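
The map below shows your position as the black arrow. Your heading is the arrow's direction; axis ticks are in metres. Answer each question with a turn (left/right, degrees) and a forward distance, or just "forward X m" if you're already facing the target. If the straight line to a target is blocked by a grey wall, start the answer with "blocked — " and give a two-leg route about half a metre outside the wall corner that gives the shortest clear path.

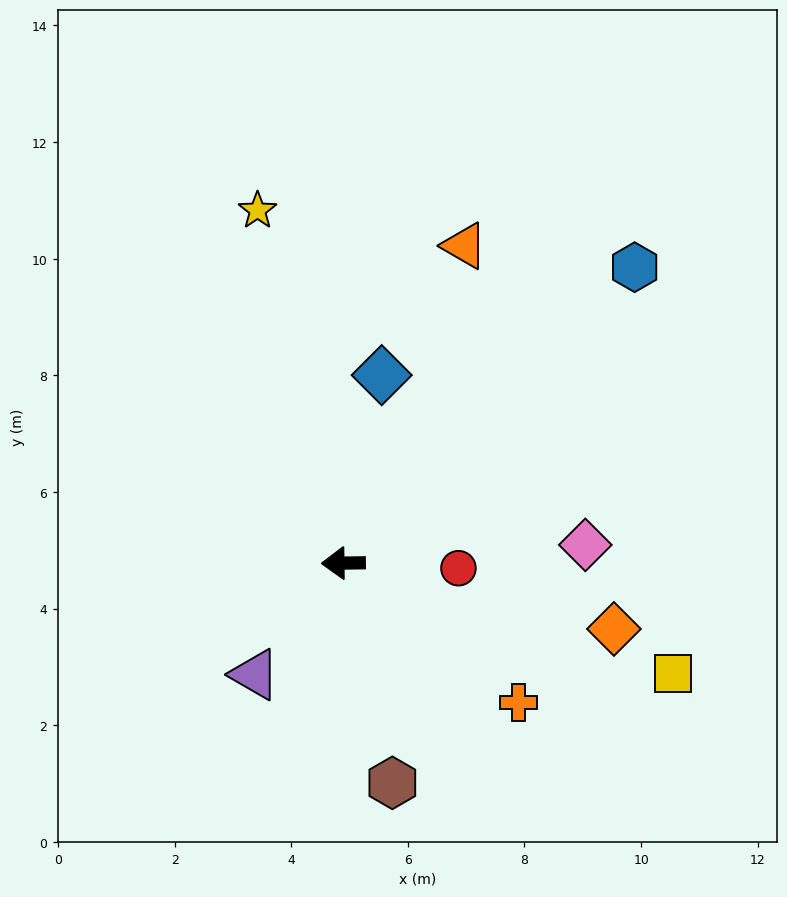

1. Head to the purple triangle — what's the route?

turn left 51°, forward 2.4 m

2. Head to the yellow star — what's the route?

turn right 77°, forward 6.2 m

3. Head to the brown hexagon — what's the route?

turn left 102°, forward 3.9 m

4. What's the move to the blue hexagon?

turn right 135°, forward 7.1 m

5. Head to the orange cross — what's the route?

turn left 141°, forward 3.8 m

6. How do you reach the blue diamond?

turn right 102°, forward 3.3 m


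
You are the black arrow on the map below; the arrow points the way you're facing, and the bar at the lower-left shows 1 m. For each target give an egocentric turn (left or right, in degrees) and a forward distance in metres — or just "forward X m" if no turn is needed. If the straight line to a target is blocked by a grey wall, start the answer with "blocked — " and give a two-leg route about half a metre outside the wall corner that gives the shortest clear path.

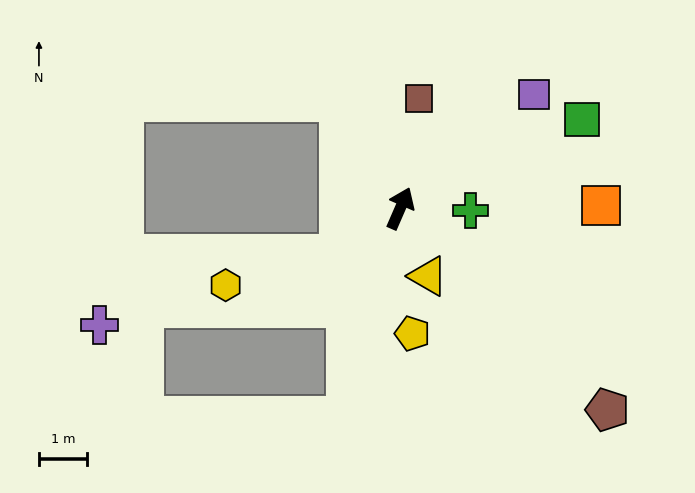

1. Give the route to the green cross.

turn right 68°, forward 1.5 m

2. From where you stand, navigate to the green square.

turn right 40°, forward 4.2 m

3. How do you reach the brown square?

turn left 14°, forward 2.3 m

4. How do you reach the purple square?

turn right 26°, forward 3.7 m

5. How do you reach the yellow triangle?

turn right 134°, forward 1.5 m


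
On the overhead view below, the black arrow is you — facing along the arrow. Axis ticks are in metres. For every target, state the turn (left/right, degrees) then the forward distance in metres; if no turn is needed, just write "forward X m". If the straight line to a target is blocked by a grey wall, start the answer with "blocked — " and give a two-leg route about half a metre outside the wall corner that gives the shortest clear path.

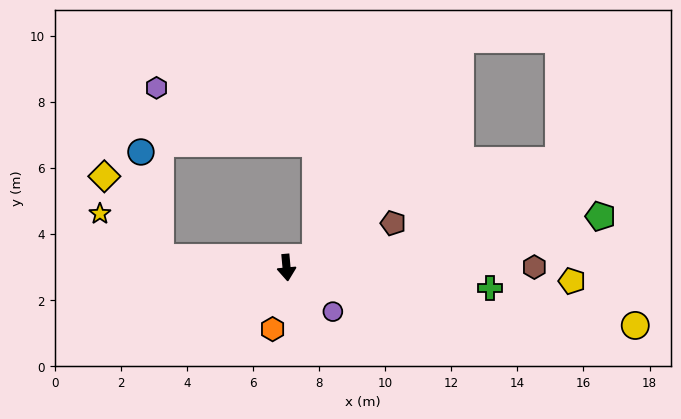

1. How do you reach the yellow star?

blocked — turn right 100°, forward 3.8 m, then turn right 31°, forward 2.3 m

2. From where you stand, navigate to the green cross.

turn left 79°, forward 6.2 m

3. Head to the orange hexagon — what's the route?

turn right 18°, forward 1.9 m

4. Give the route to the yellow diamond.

blocked — turn right 100°, forward 3.8 m, then turn right 51°, forward 3.0 m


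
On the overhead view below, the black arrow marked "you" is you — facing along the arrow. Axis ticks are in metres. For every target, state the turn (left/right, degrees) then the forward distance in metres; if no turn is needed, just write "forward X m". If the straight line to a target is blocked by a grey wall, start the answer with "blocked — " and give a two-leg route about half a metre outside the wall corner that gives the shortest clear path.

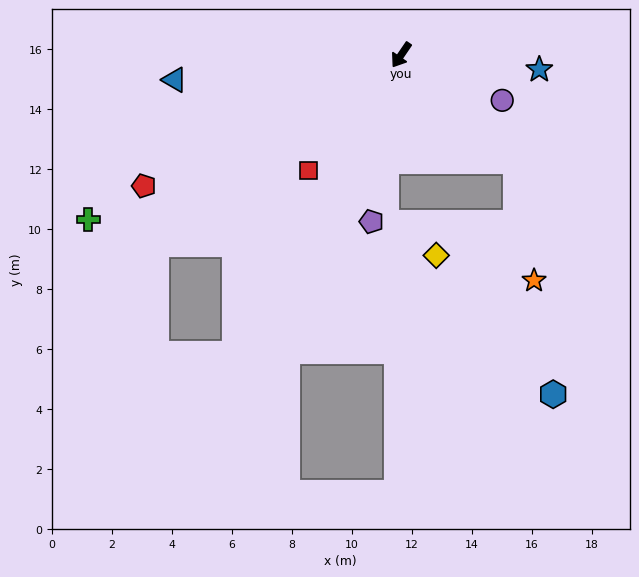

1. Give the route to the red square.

turn right 4°, forward 4.9 m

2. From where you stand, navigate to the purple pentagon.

turn left 24°, forward 5.6 m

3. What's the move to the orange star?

blocked — turn left 81°, forward 5.2 m, then turn right 38°, forward 4.0 m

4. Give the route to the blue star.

turn left 118°, forward 4.6 m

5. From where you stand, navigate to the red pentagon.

turn right 29°, forward 9.6 m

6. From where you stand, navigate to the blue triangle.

turn right 49°, forward 7.6 m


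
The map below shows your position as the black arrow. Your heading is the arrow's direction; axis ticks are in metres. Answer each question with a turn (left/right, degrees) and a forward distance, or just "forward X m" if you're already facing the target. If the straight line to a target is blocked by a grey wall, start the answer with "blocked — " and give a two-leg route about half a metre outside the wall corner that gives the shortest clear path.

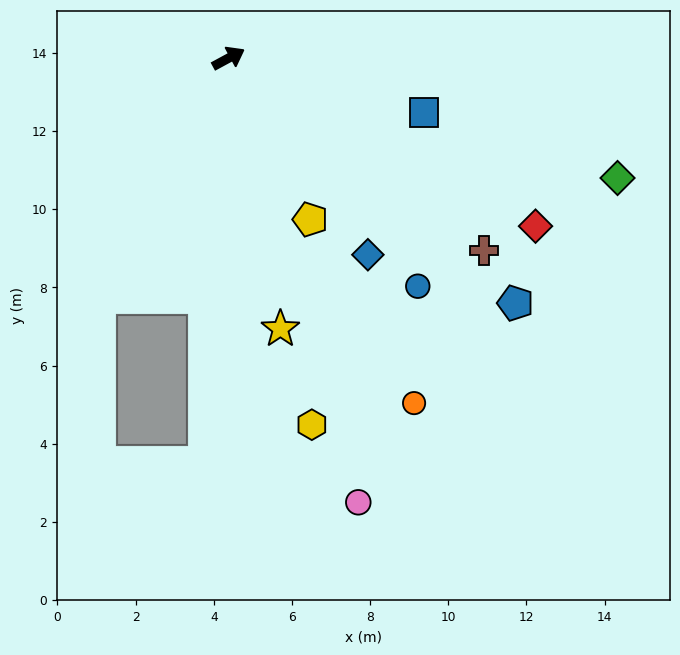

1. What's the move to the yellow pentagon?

turn right 92°, forward 4.6 m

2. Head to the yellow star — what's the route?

turn right 108°, forward 7.1 m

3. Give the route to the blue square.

turn right 44°, forward 5.2 m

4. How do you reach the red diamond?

turn right 57°, forward 9.0 m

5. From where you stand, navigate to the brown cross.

turn right 65°, forward 8.2 m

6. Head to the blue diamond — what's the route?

turn right 83°, forward 6.2 m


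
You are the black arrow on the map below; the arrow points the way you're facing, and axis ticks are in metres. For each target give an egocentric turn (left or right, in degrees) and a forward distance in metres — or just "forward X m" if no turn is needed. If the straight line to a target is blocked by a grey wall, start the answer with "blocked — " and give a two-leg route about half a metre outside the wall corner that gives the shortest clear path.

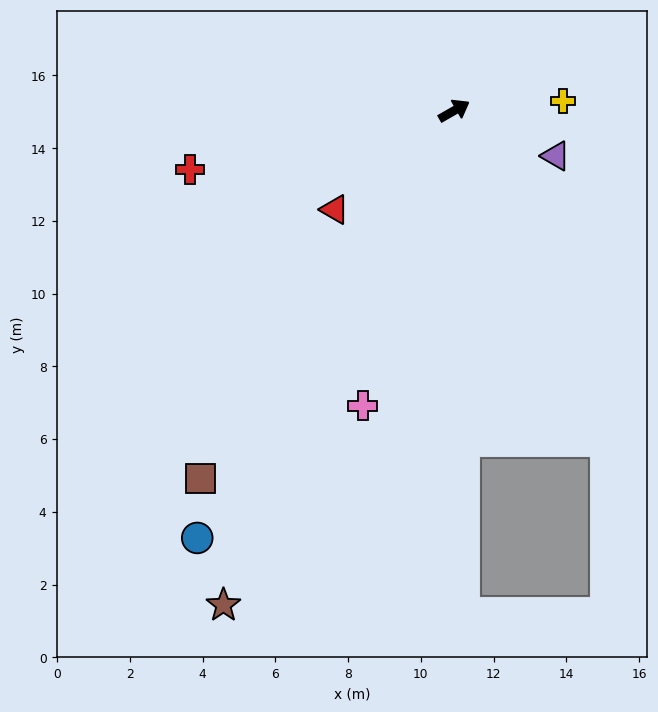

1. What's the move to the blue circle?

turn right 151°, forward 13.7 m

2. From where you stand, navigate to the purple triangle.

turn right 54°, forward 3.1 m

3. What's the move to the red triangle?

turn right 170°, forward 4.3 m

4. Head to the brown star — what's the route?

turn right 145°, forward 15.0 m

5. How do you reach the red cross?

turn left 163°, forward 7.4 m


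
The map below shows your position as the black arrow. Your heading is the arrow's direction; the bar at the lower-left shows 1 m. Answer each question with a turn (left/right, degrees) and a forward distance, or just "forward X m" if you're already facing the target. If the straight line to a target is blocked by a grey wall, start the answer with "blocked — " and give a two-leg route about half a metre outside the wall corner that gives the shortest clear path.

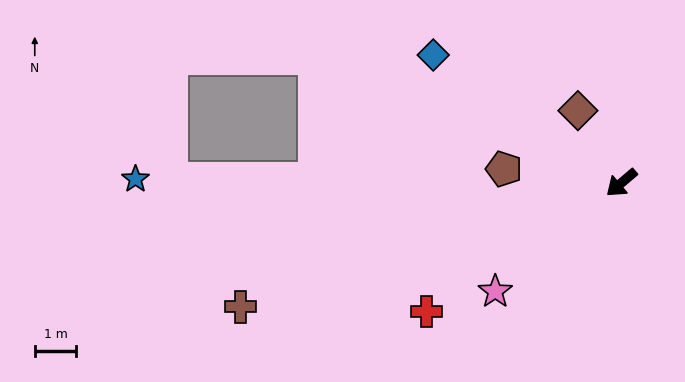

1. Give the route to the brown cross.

turn right 22°, forward 9.7 m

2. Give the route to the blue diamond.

turn right 75°, forward 5.5 m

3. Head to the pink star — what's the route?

forward 4.0 m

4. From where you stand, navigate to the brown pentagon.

turn right 47°, forward 2.9 m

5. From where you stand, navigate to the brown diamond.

turn right 99°, forward 2.0 m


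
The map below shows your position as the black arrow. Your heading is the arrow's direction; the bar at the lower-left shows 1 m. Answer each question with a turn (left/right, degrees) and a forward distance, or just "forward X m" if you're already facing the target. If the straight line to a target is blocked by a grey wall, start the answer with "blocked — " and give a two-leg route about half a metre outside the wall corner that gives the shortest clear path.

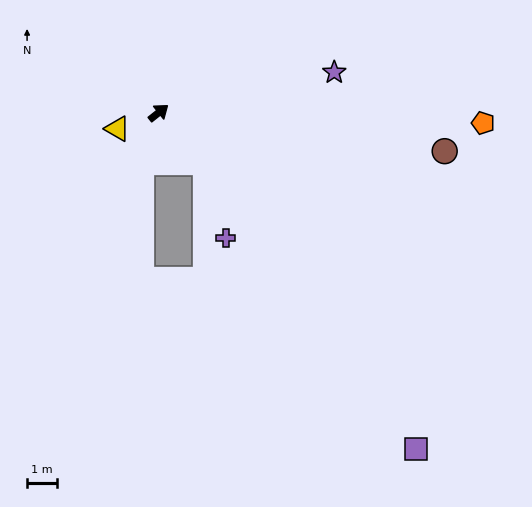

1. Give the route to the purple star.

turn right 26°, forward 6.0 m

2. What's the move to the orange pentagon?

turn right 40°, forward 10.8 m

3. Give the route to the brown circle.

turn right 46°, forward 9.6 m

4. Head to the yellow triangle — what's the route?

turn left 163°, forward 1.5 m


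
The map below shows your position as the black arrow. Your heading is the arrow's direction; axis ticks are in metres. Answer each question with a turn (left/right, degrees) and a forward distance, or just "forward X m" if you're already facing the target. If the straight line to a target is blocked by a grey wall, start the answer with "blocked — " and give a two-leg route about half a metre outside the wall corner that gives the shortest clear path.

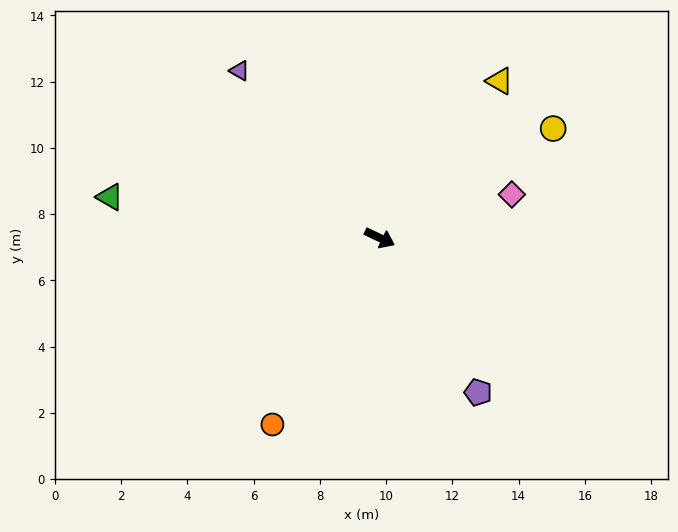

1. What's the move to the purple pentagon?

turn right 32°, forward 5.5 m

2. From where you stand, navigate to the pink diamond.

turn left 44°, forward 4.2 m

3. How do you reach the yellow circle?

turn left 58°, forward 6.2 m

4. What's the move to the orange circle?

turn right 95°, forward 6.5 m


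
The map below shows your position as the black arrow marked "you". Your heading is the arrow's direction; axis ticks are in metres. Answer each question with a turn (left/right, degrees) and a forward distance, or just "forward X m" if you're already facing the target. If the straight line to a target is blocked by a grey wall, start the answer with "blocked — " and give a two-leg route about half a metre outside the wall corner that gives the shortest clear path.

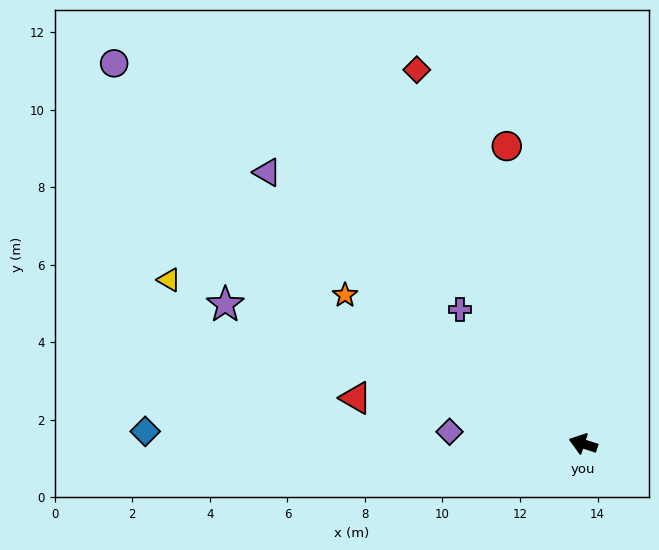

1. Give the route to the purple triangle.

turn right 23°, forward 10.7 m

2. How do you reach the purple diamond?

turn left 13°, forward 3.5 m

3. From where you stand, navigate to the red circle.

turn right 58°, forward 7.9 m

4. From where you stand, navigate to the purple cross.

turn right 30°, forward 4.7 m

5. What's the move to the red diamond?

turn right 48°, forward 10.6 m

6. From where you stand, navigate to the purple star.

turn right 3°, forward 9.9 m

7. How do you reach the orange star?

turn right 14°, forward 7.2 m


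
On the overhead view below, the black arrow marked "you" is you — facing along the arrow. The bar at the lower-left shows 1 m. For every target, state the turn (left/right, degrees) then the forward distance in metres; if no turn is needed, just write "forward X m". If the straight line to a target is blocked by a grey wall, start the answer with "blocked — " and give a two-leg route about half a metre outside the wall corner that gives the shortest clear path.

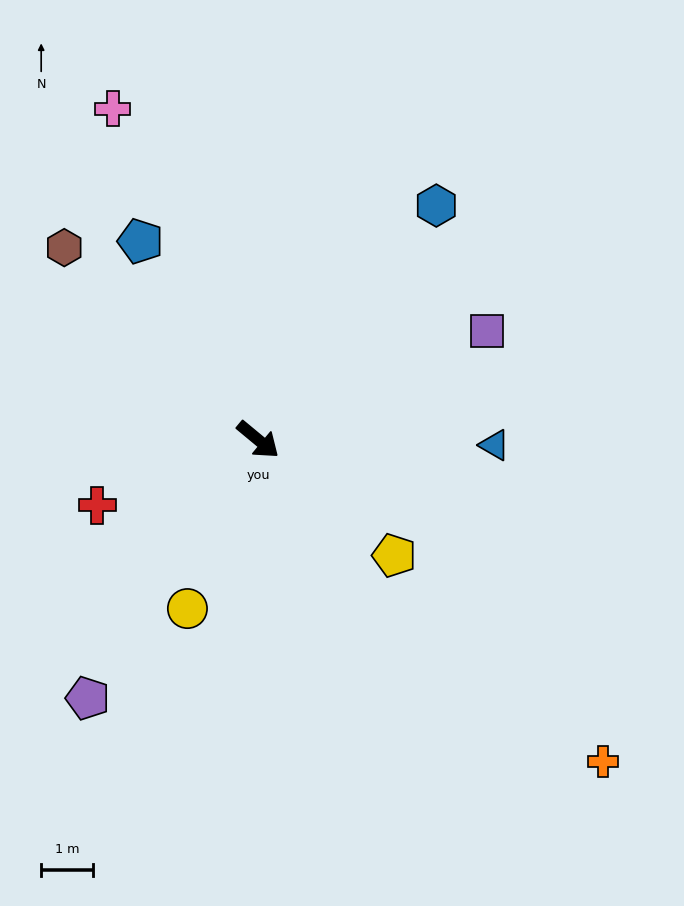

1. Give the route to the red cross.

turn right 118°, forward 3.4 m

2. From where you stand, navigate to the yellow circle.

turn right 73°, forward 3.5 m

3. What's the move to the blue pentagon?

turn left 160°, forward 4.5 m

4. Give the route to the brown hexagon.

turn left 175°, forward 5.3 m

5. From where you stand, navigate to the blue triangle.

turn left 38°, forward 4.6 m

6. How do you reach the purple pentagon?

turn right 84°, forward 6.0 m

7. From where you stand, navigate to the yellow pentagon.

forward 3.5 m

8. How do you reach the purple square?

turn left 65°, forward 4.9 m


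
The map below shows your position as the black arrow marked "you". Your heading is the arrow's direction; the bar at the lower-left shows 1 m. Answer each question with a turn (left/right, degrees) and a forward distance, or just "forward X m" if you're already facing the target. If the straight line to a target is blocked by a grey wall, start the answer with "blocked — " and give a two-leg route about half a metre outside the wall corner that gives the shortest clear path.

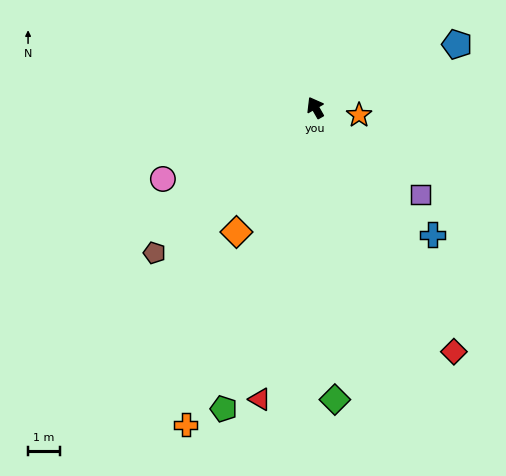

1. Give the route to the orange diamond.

turn left 118°, forward 4.6 m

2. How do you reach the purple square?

turn right 159°, forward 4.3 m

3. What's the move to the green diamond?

turn left 154°, forward 9.2 m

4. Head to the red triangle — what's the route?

turn left 140°, forward 9.3 m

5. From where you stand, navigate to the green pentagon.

turn left 133°, forward 9.9 m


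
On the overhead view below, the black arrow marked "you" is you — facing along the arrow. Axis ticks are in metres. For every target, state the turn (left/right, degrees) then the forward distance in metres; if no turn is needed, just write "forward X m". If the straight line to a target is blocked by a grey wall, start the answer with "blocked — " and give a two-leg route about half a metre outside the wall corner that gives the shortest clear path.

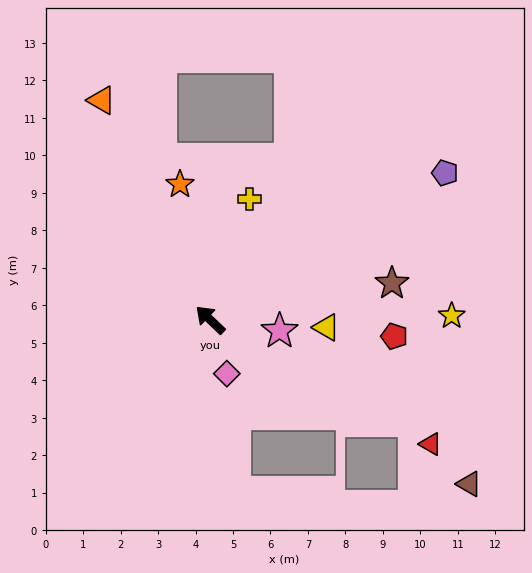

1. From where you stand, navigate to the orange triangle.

turn right 20°, forward 6.5 m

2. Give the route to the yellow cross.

turn right 64°, forward 3.4 m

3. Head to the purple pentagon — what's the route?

turn right 104°, forward 7.4 m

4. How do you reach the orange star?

turn right 34°, forward 3.7 m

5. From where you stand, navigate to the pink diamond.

turn left 151°, forward 1.5 m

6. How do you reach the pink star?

turn right 146°, forward 1.9 m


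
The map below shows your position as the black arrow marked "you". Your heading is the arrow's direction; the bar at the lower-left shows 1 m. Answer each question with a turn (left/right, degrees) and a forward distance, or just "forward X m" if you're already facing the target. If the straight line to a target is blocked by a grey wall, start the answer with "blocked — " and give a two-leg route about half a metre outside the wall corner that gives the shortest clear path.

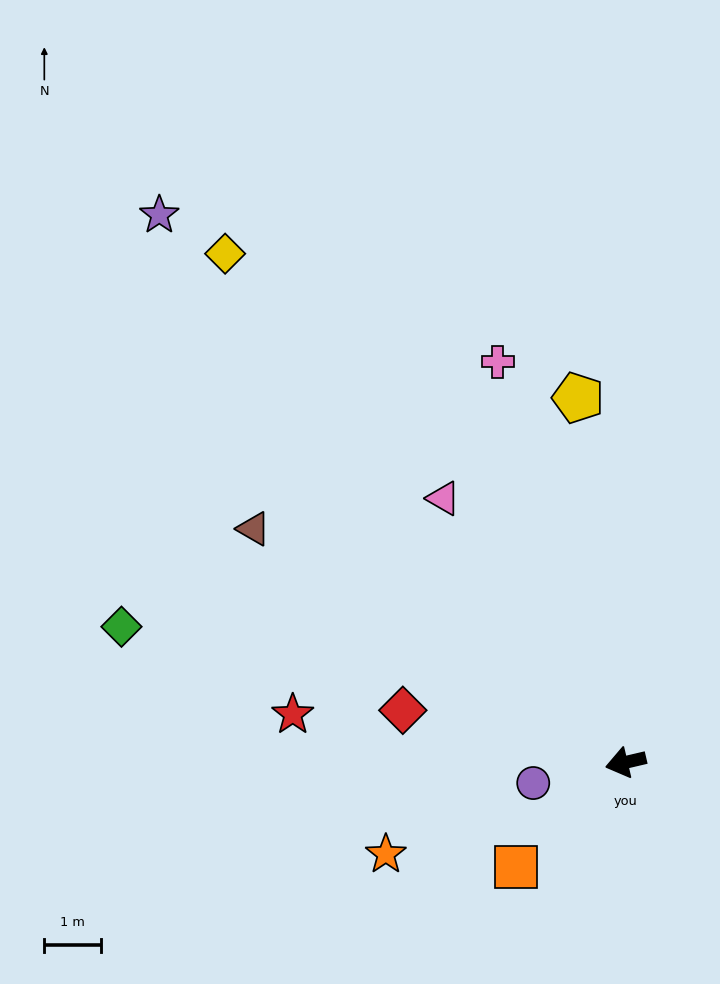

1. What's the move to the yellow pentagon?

turn right 96°, forward 6.5 m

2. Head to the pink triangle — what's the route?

turn right 69°, forward 5.7 m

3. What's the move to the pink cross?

turn right 85°, forward 7.4 m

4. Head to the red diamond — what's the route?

turn right 26°, forward 4.0 m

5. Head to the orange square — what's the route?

turn left 30°, forward 2.7 m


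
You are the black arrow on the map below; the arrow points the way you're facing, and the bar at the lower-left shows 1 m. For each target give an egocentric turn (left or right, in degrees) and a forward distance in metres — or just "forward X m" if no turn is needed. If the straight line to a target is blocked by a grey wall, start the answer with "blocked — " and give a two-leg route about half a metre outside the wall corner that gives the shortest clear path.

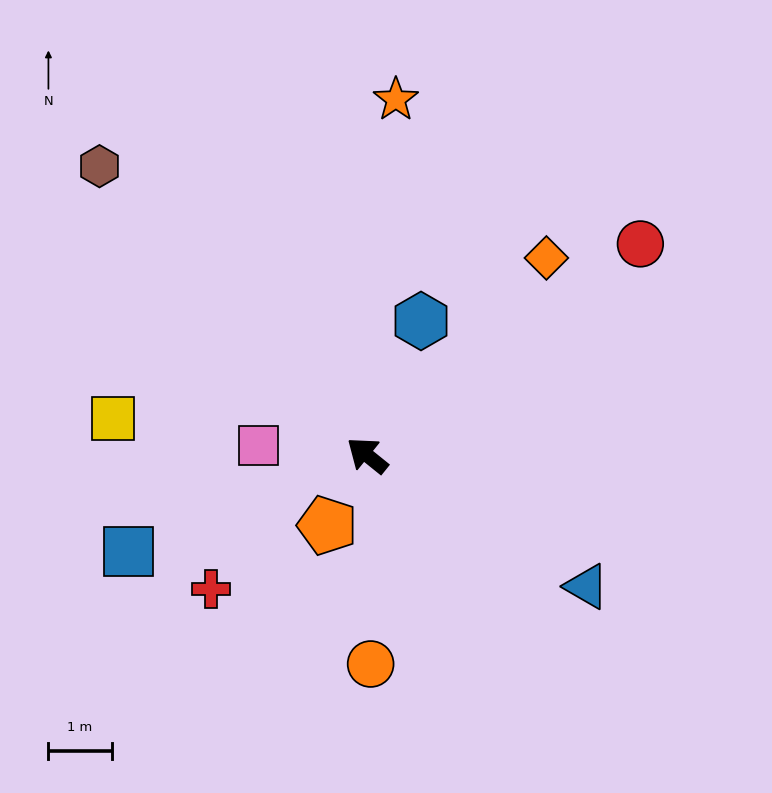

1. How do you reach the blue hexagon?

turn right 73°, forward 2.3 m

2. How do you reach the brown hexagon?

turn right 8°, forward 6.2 m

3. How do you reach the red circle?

turn right 103°, forward 5.4 m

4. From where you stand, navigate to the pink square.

turn left 34°, forward 1.7 m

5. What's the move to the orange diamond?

turn right 93°, forward 4.2 m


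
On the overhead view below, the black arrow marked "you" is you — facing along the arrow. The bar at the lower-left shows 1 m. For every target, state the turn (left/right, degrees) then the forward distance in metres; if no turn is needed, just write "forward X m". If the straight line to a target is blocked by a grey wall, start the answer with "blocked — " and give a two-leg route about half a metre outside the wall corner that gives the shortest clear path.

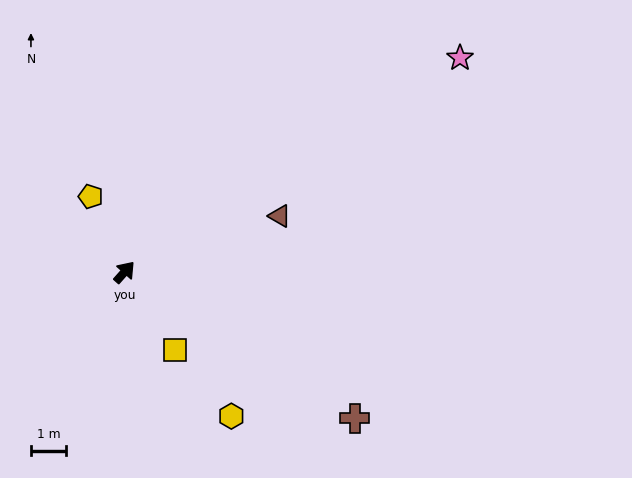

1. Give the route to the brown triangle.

turn right 29°, forward 4.7 m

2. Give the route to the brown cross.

turn right 81°, forward 7.7 m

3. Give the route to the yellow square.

turn right 105°, forward 2.6 m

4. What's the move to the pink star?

turn right 16°, forward 11.3 m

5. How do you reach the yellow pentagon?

turn left 66°, forward 2.3 m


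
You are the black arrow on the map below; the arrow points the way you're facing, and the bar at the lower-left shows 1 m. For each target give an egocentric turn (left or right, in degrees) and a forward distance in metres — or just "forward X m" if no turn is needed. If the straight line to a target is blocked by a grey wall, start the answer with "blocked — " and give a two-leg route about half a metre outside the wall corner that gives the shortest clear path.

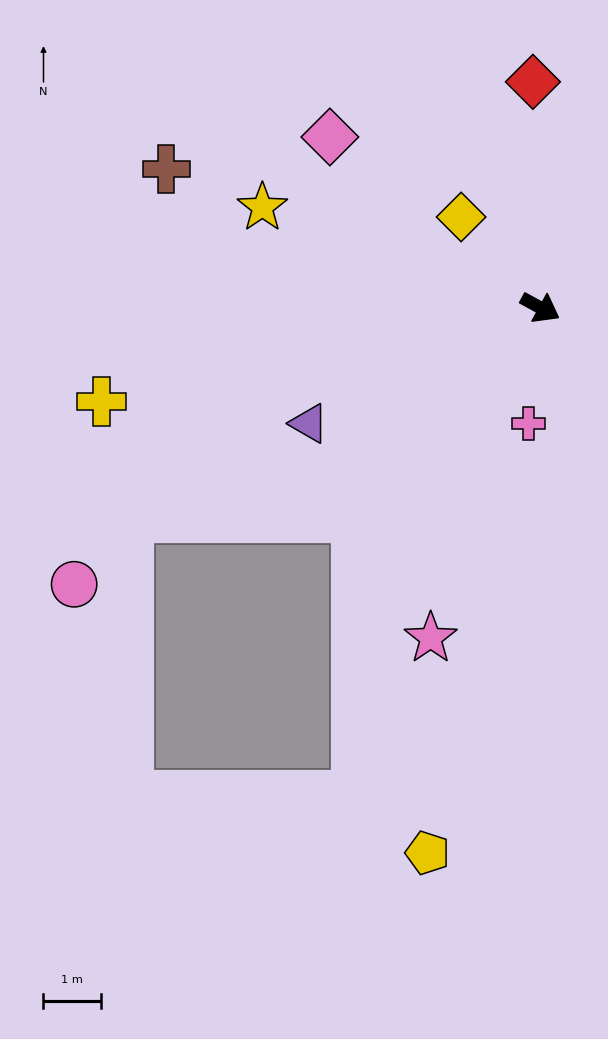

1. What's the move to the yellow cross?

turn right 139°, forward 7.8 m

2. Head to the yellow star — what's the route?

turn right 171°, forward 5.2 m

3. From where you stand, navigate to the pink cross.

turn right 67°, forward 2.0 m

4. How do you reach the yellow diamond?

turn left 160°, forward 2.1 m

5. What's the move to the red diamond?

turn left 121°, forward 3.9 m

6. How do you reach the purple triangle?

turn right 125°, forward 4.5 m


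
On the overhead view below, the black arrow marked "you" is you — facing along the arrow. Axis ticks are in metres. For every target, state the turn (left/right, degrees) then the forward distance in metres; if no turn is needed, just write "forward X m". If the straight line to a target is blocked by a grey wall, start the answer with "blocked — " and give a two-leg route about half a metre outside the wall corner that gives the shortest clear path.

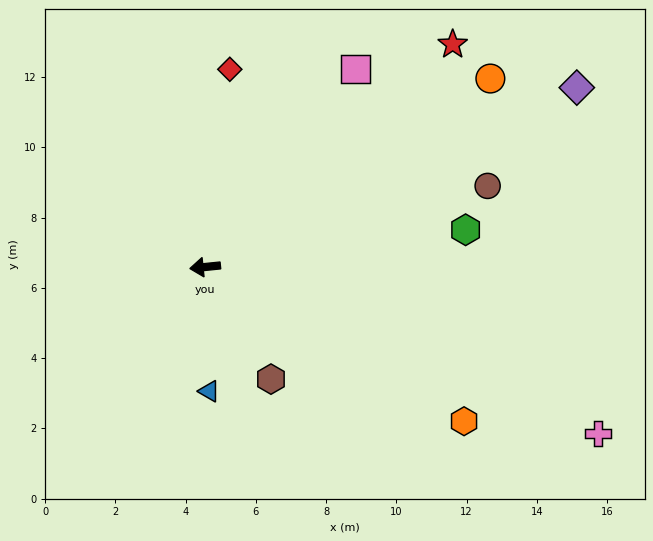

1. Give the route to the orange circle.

turn right 152°, forward 9.7 m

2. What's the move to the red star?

turn right 144°, forward 9.5 m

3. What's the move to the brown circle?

turn right 170°, forward 8.4 m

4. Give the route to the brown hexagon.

turn left 115°, forward 3.7 m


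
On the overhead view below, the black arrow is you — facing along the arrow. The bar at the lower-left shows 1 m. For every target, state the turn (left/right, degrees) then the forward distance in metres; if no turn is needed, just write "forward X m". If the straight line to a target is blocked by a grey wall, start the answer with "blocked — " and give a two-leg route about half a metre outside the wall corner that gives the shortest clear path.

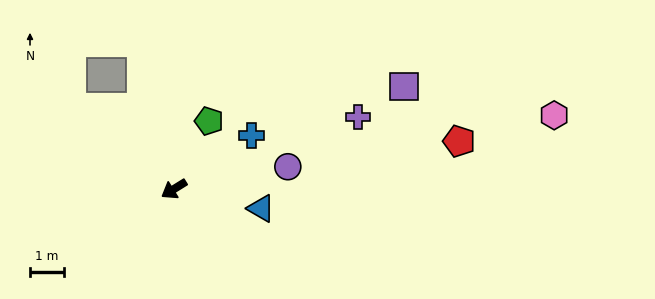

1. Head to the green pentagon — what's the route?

turn right 149°, forward 2.3 m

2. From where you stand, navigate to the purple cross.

turn left 170°, forward 5.9 m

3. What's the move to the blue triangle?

turn left 136°, forward 2.6 m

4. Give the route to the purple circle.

turn left 159°, forward 3.4 m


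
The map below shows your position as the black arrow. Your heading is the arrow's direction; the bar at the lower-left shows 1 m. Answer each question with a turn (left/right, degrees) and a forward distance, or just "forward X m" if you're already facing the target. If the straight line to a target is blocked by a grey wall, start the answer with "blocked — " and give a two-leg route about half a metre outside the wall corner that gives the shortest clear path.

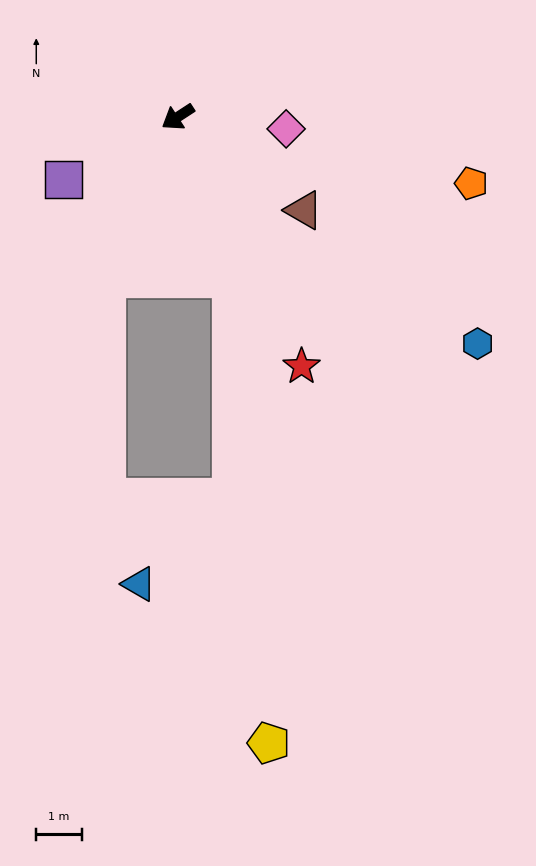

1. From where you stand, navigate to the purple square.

turn right 5°, forward 2.9 m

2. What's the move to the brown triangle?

turn left 110°, forward 3.4 m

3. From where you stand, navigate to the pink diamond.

turn left 141°, forward 2.4 m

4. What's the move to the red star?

turn left 83°, forward 6.1 m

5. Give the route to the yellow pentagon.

blocked — turn left 75°, forward 3.7 m, then turn right 13°, forward 10.2 m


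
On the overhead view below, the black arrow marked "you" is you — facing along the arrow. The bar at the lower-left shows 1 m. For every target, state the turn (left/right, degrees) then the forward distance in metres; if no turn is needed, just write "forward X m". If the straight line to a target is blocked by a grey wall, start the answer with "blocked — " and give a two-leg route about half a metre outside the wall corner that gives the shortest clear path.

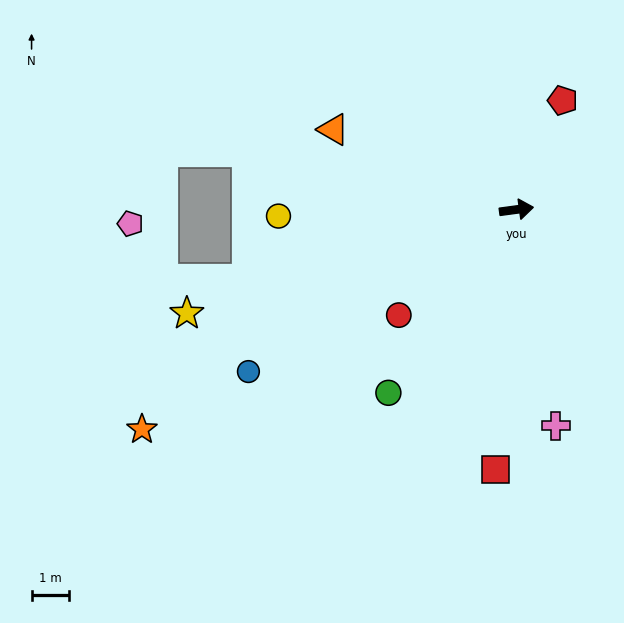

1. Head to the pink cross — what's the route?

turn right 87°, forward 5.9 m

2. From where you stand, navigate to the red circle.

turn right 146°, forward 4.3 m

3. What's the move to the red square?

turn right 102°, forward 7.0 m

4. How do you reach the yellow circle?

turn left 174°, forward 6.4 m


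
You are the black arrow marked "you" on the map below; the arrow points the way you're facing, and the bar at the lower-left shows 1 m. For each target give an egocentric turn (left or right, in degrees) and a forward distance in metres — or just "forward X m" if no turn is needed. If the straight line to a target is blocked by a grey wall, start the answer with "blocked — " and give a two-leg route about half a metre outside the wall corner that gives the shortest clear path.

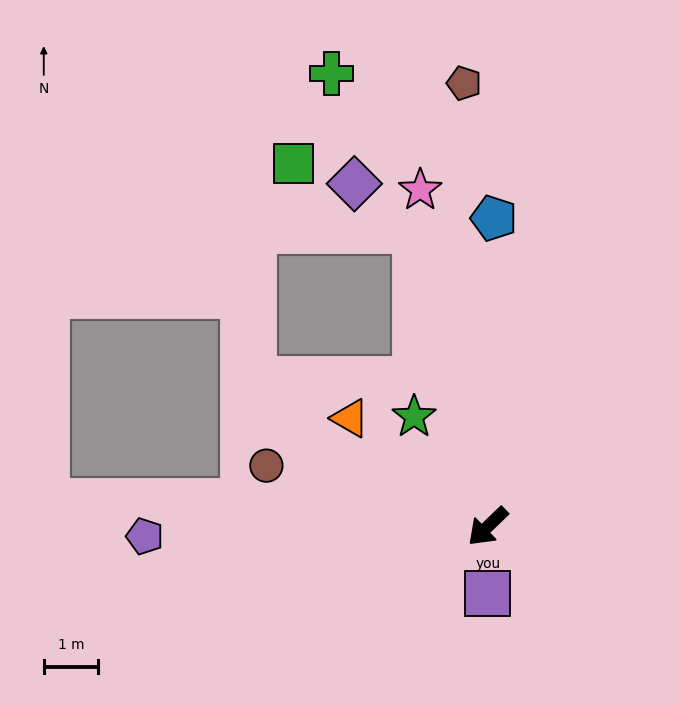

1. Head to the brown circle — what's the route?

turn right 59°, forward 4.2 m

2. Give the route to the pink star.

turn right 123°, forward 6.3 m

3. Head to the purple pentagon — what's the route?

turn right 42°, forward 6.3 m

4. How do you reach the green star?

turn right 100°, forward 2.4 m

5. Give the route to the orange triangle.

turn right 82°, forward 3.2 m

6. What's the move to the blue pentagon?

turn right 135°, forward 5.7 m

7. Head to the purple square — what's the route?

turn left 46°, forward 1.2 m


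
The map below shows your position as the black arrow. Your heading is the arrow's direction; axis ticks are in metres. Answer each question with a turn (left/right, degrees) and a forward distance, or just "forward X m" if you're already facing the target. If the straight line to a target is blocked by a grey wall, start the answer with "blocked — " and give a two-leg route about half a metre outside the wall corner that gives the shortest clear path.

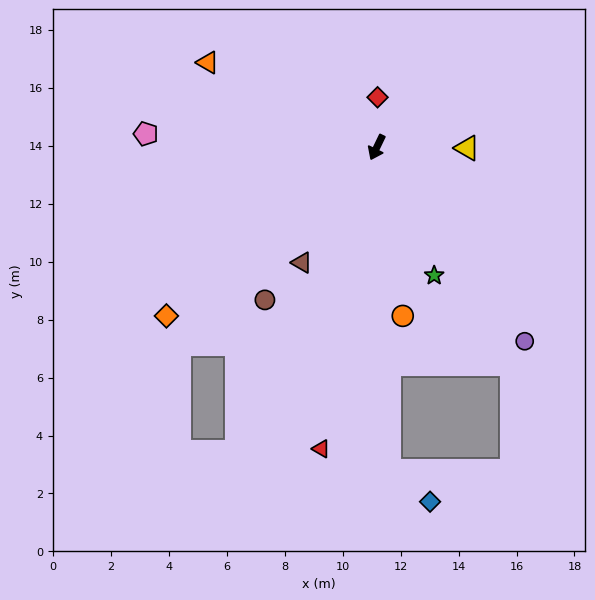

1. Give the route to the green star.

turn left 50°, forward 4.8 m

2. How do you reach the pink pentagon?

turn right 68°, forward 8.0 m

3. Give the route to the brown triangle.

turn right 7°, forward 4.7 m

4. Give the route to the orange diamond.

turn right 26°, forward 9.3 m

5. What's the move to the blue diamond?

blocked — turn left 28°, forward 11.2 m, then turn left 51°, forward 1.8 m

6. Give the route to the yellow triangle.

turn left 115°, forward 3.1 m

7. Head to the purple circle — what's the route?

turn left 63°, forward 8.4 m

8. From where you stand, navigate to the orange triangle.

turn right 91°, forward 6.5 m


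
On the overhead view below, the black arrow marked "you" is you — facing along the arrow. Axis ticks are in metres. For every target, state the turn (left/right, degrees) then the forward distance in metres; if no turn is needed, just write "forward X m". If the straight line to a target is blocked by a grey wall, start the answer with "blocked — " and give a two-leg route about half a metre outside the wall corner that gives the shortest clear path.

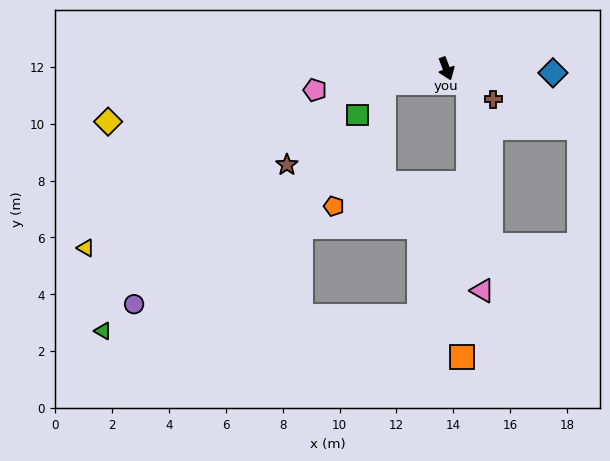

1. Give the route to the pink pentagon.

turn right 102°, forward 4.7 m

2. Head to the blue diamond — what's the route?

turn left 67°, forward 3.8 m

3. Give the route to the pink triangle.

blocked — turn left 36°, forward 0.9 m, then turn right 53°, forward 7.3 m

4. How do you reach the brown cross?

turn left 36°, forward 2.0 m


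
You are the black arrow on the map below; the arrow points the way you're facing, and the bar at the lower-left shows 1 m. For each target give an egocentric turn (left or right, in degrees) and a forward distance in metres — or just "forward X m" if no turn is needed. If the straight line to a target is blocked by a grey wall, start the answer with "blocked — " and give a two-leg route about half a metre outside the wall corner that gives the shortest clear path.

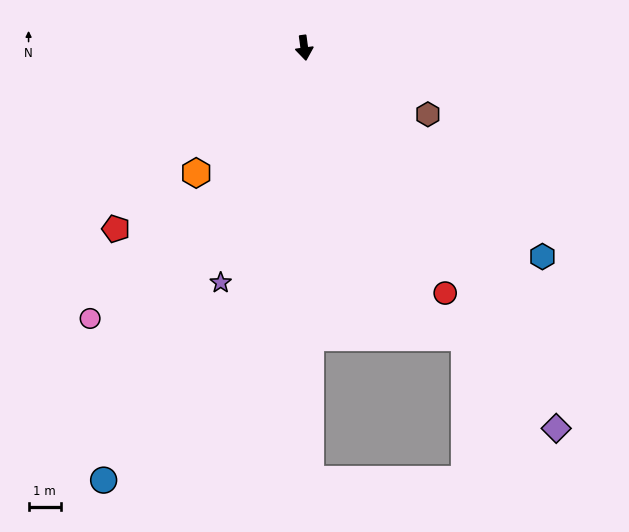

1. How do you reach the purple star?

turn right 27°, forward 7.8 m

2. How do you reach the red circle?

turn left 22°, forward 8.9 m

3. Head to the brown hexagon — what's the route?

turn left 54°, forward 4.4 m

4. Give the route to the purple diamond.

turn left 26°, forward 14.3 m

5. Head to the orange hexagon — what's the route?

turn right 48°, forward 5.2 m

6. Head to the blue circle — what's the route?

turn right 33°, forward 14.9 m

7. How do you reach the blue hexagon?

turn left 41°, forward 9.9 m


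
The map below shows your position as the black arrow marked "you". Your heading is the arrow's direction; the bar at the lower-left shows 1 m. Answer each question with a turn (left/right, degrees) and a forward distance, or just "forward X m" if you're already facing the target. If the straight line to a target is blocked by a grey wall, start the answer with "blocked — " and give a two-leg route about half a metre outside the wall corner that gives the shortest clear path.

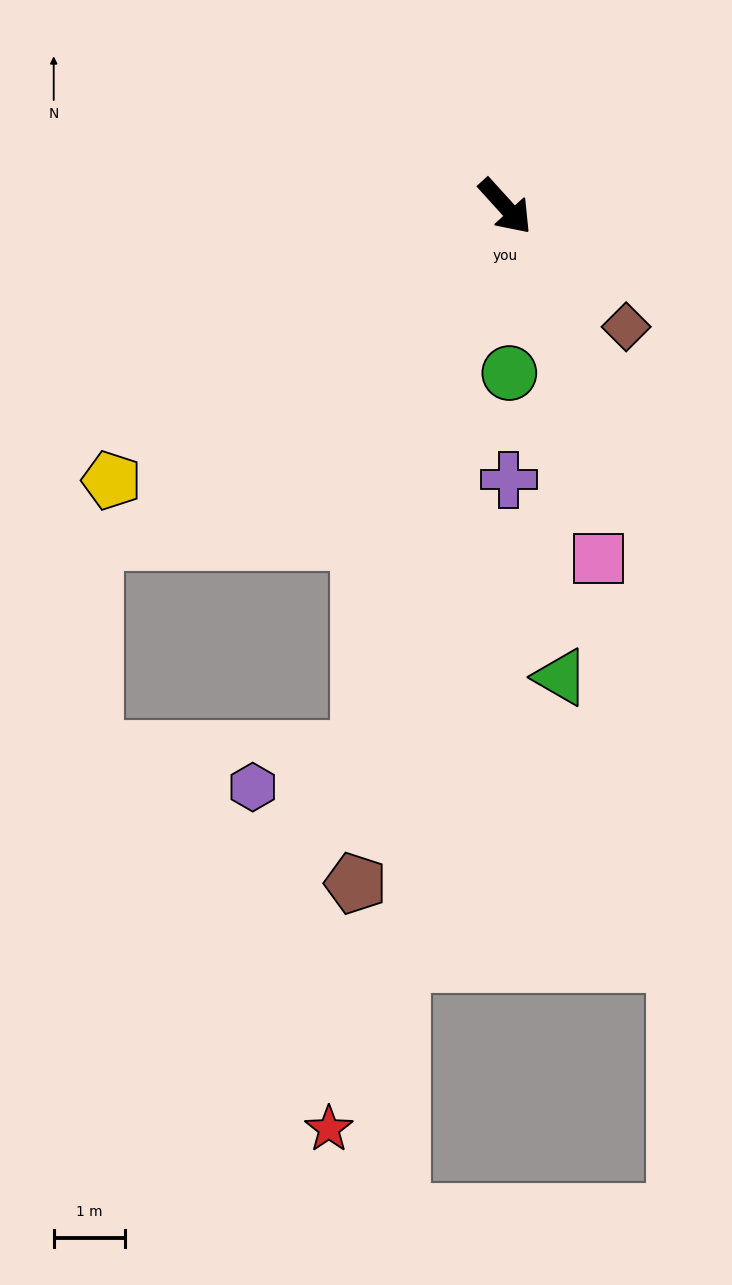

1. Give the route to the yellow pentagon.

turn right 97°, forward 6.7 m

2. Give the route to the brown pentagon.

turn right 55°, forward 9.7 m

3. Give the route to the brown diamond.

turn left 3°, forward 2.4 m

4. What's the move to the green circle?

turn right 41°, forward 2.3 m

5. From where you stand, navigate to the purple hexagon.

blocked — turn right 57°, forward 7.9 m, then turn right 57°, forward 1.6 m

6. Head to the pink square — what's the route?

turn right 27°, forward 5.1 m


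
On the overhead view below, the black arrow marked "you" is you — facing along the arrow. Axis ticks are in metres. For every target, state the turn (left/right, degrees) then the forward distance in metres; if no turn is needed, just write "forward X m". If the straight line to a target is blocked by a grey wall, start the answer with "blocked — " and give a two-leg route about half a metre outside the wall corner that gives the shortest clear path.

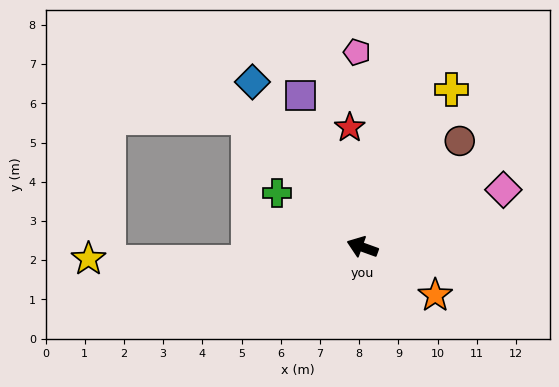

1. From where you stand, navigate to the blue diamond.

turn right 36°, forward 5.1 m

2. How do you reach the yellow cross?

turn right 100°, forward 4.6 m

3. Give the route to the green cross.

turn right 12°, forward 2.6 m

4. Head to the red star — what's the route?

turn right 64°, forward 3.1 m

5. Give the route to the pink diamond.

turn right 138°, forward 3.9 m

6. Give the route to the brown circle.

turn right 113°, forward 3.7 m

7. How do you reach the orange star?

turn left 166°, forward 2.2 m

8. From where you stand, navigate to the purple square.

turn right 48°, forward 4.2 m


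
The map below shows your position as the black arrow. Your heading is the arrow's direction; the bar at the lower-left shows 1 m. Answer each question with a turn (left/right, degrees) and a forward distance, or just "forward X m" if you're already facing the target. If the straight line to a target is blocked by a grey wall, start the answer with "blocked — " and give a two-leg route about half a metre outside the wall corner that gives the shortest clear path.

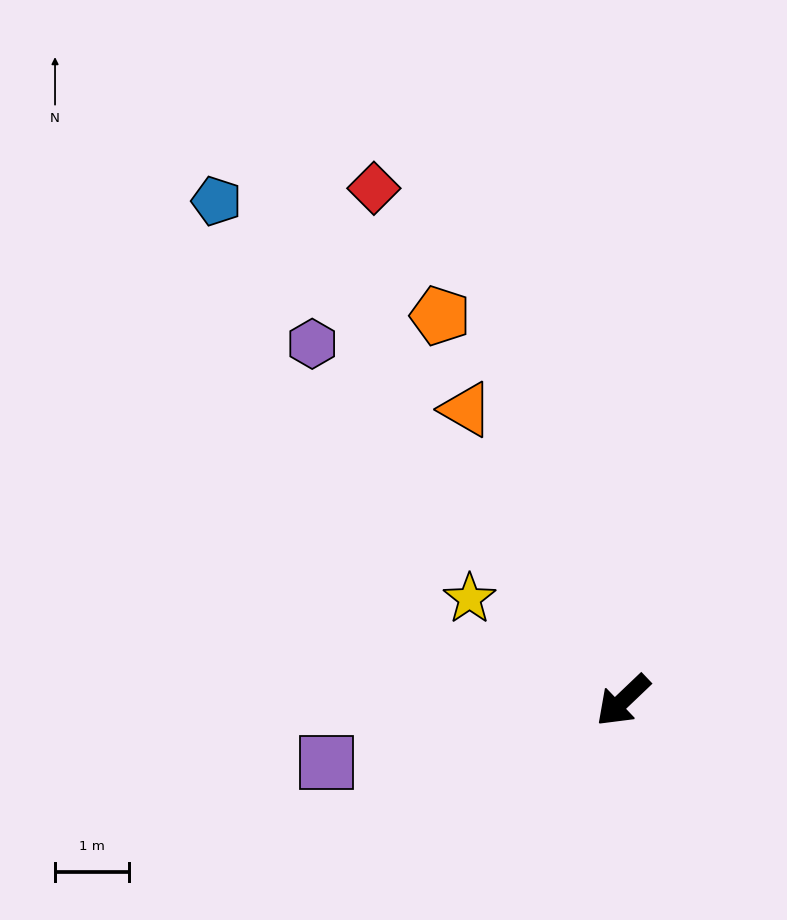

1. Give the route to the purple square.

turn right 32°, forward 4.1 m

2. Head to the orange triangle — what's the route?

turn right 105°, forward 4.5 m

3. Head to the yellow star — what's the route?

turn right 77°, forward 2.5 m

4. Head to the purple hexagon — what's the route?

turn right 93°, forward 6.4 m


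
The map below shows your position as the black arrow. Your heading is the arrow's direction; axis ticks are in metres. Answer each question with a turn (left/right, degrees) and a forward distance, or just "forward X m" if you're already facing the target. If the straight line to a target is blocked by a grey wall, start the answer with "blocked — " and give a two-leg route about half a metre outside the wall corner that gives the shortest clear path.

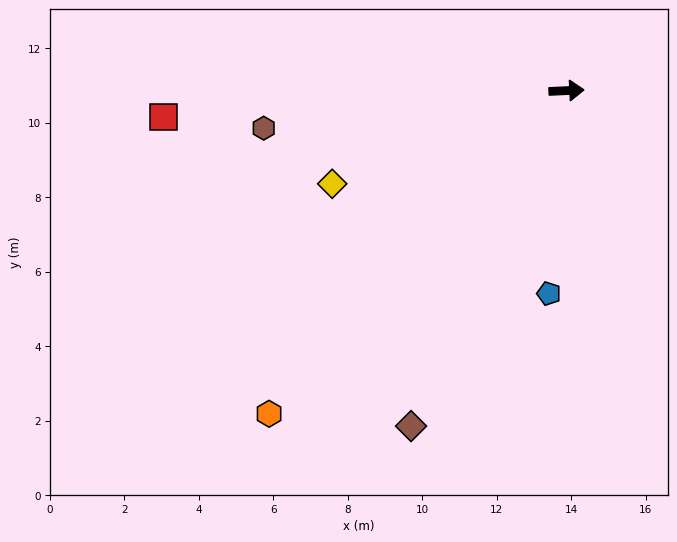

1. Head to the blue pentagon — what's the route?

turn right 98°, forward 5.5 m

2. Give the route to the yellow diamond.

turn right 161°, forward 6.8 m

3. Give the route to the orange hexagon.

turn right 135°, forward 11.8 m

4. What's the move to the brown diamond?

turn right 117°, forward 9.9 m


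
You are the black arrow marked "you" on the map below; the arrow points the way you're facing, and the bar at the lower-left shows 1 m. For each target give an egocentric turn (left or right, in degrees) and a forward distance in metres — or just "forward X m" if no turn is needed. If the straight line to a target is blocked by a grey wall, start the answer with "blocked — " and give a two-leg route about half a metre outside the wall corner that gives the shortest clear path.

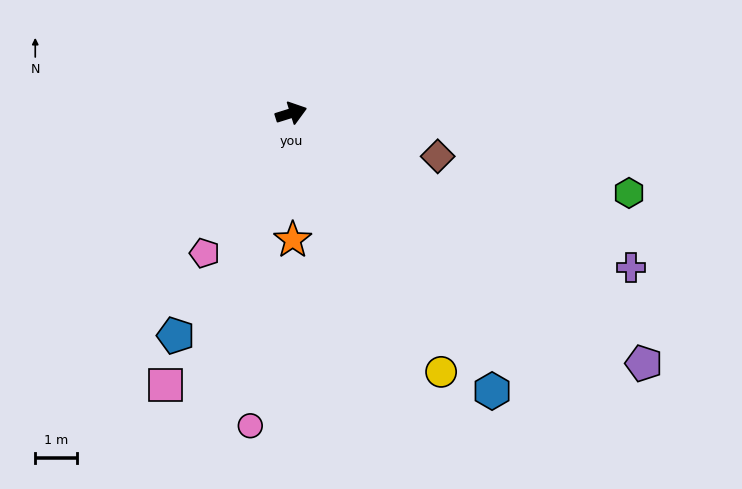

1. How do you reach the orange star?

turn right 107°, forward 3.0 m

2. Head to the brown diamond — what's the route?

turn right 34°, forward 3.6 m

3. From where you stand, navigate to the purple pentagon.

turn right 53°, forward 10.3 m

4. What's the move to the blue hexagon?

turn right 71°, forward 8.2 m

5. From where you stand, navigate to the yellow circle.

turn right 77°, forward 7.1 m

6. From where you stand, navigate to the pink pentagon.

turn right 139°, forward 3.9 m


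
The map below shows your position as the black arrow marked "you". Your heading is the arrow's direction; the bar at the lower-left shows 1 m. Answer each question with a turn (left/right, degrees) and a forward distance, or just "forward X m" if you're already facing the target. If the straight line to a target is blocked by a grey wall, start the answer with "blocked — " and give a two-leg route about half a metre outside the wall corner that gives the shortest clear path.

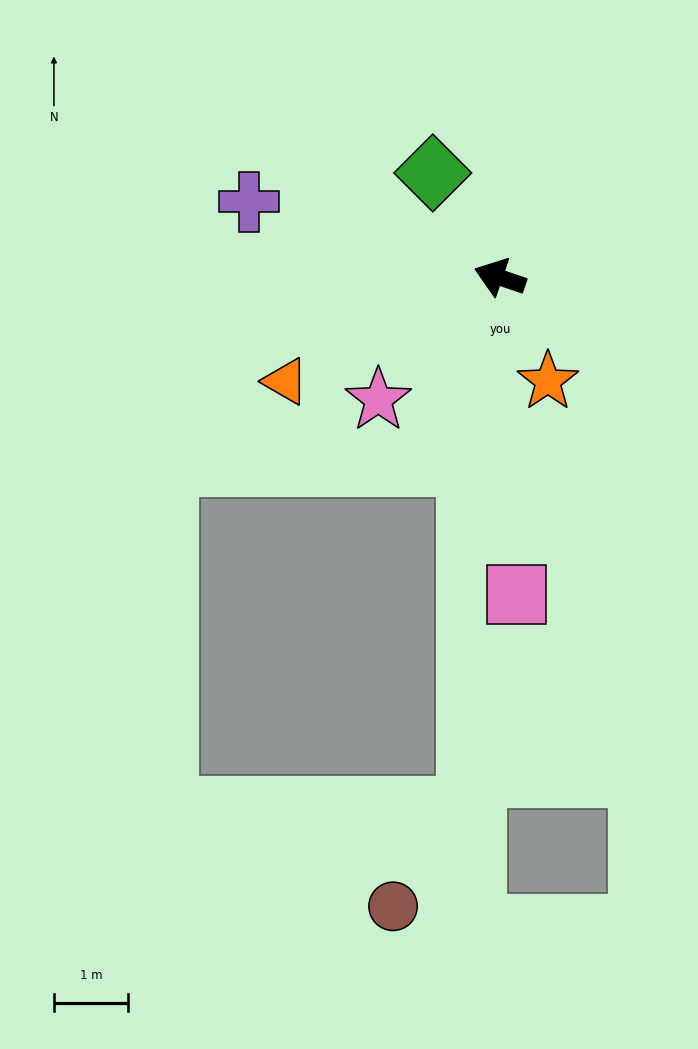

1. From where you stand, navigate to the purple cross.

forward 3.5 m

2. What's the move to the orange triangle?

turn left 45°, forward 3.2 m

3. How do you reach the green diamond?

turn right 38°, forward 1.7 m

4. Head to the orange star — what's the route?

turn left 134°, forward 1.5 m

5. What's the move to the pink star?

turn left 64°, forward 2.3 m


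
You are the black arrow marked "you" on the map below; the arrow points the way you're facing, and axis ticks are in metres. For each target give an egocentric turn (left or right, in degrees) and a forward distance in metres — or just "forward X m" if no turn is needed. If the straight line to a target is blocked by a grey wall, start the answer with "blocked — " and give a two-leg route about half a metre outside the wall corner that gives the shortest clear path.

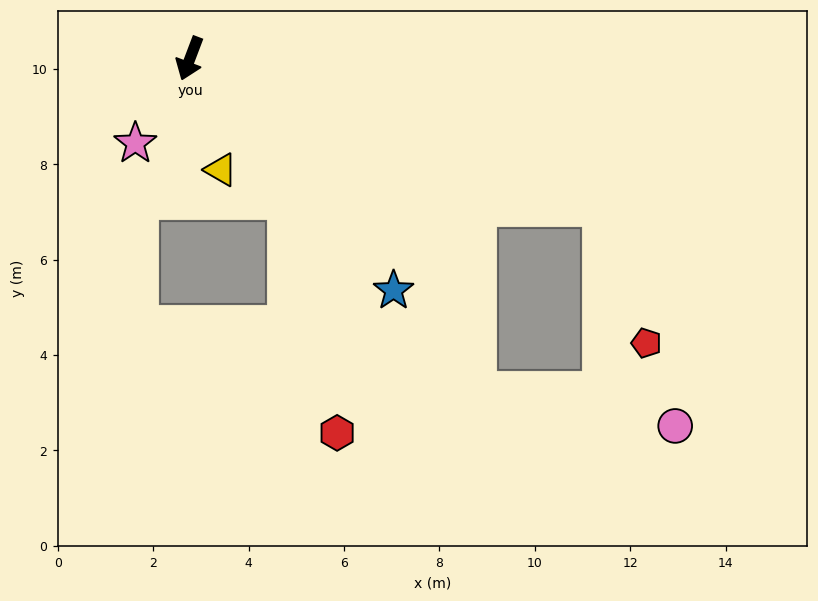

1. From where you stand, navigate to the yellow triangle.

turn left 36°, forward 2.4 m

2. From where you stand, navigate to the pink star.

turn right 12°, forward 2.1 m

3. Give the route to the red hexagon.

blocked — turn left 55°, forward 3.6 m, then turn right 22°, forward 5.0 m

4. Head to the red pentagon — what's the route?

blocked — turn left 91°, forward 9.2 m, then turn right 52°, forward 3.0 m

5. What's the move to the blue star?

turn left 62°, forward 6.5 m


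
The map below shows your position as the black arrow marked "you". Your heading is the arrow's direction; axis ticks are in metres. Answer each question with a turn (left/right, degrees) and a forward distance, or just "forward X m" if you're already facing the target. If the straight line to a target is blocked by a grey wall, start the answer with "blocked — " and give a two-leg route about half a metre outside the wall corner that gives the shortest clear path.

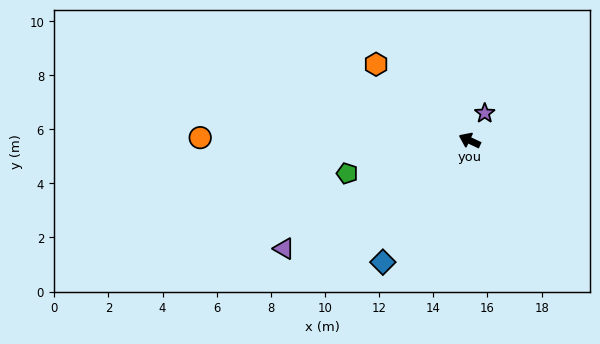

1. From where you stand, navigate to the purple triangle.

turn left 55°, forward 7.9 m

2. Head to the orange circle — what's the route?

turn left 25°, forward 10.0 m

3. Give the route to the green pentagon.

turn left 40°, forward 4.7 m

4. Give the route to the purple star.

turn right 94°, forward 1.2 m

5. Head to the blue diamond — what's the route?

turn left 80°, forward 5.5 m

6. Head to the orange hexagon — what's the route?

turn right 14°, forward 4.5 m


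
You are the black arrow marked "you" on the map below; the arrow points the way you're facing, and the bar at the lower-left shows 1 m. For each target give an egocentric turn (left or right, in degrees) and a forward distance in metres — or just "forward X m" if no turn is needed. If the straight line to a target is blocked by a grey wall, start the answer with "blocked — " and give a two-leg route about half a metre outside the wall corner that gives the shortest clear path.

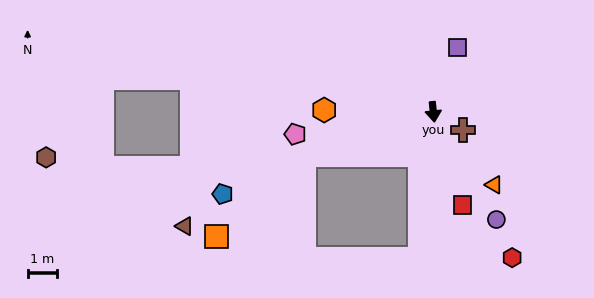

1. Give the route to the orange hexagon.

turn right 97°, forward 3.7 m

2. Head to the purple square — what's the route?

turn left 153°, forward 2.4 m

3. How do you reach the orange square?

blocked — turn right 78°, forward 4.7 m, then turn left 25°, forward 4.1 m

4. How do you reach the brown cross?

turn left 52°, forward 1.2 m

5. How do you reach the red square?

turn left 11°, forward 3.3 m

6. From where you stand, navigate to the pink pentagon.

turn right 87°, forward 4.8 m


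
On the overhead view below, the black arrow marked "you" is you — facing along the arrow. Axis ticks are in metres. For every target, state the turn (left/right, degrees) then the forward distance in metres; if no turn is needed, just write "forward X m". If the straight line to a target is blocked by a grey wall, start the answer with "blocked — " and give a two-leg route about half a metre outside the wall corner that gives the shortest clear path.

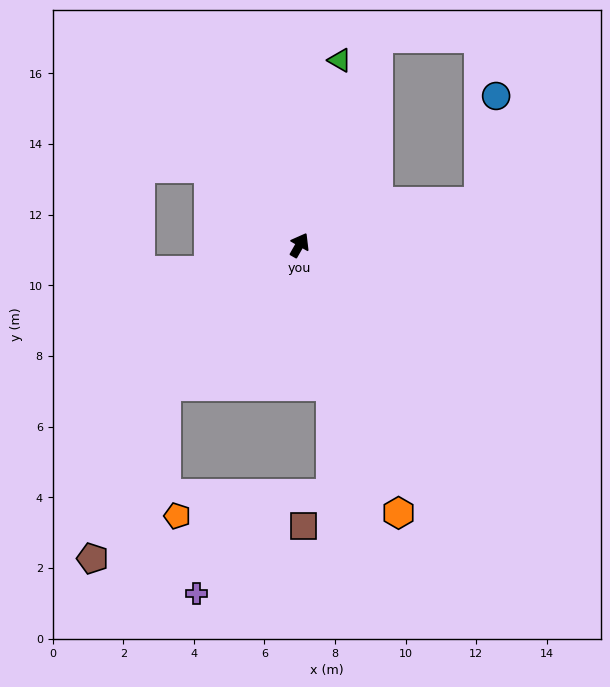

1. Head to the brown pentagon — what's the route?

blocked — turn left 166°, forward 5.5 m, then turn left 21°, forward 5.3 m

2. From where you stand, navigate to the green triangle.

turn left 17°, forward 5.4 m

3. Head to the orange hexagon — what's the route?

turn right 130°, forward 8.1 m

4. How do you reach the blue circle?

blocked — turn right 47°, forward 5.2 m, then turn left 68°, forward 3.0 m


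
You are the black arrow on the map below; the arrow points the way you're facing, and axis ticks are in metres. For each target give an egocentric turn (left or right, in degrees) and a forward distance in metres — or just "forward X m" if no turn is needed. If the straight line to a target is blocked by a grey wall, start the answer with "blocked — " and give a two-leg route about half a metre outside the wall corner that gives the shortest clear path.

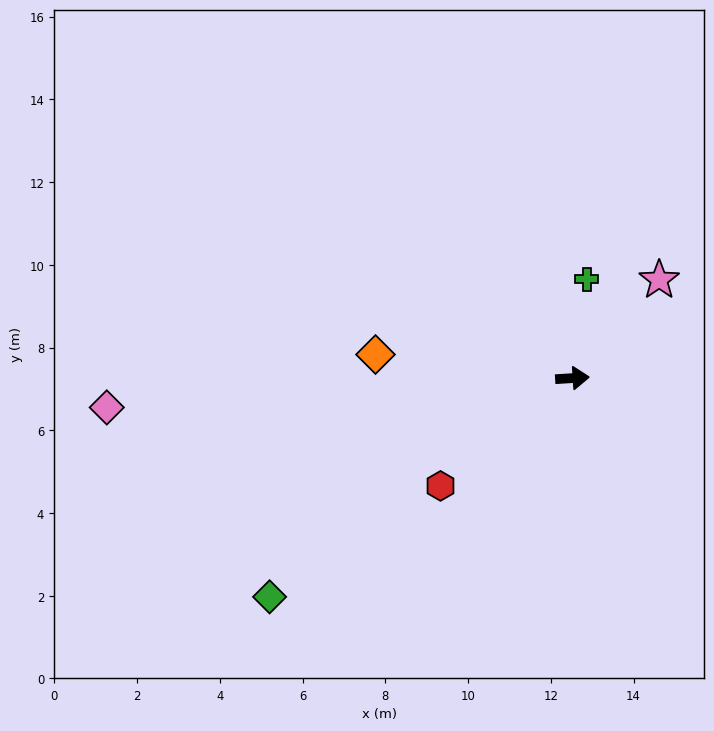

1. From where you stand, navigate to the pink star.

turn left 45°, forward 3.2 m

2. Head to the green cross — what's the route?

turn left 78°, forward 2.4 m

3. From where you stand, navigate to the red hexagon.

turn right 144°, forward 4.1 m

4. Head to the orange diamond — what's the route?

turn left 170°, forward 4.8 m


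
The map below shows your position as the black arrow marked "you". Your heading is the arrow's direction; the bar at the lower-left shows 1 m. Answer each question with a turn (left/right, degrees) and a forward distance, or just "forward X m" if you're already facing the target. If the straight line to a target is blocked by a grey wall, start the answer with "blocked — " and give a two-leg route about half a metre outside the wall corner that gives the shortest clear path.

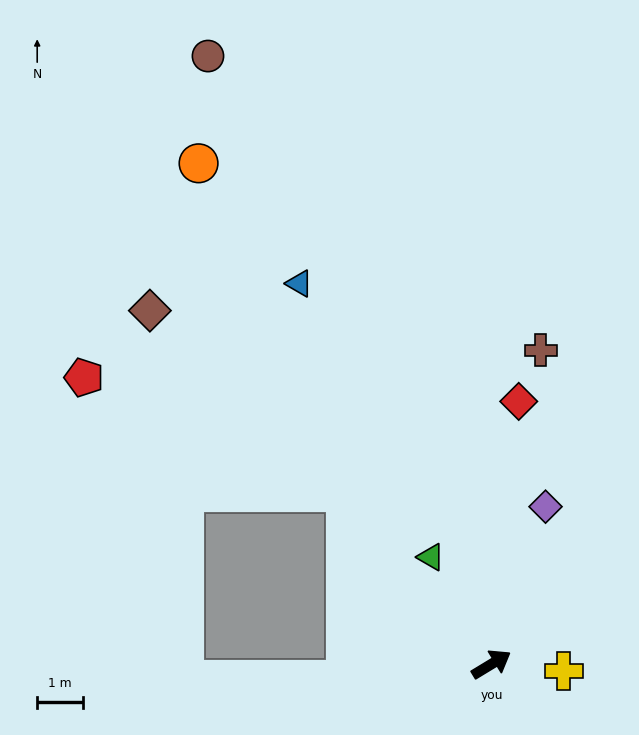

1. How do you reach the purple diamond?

turn left 40°, forward 3.6 m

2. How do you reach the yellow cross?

turn right 37°, forward 1.6 m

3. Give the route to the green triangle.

turn left 88°, forward 2.7 m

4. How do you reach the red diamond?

turn left 53°, forward 5.8 m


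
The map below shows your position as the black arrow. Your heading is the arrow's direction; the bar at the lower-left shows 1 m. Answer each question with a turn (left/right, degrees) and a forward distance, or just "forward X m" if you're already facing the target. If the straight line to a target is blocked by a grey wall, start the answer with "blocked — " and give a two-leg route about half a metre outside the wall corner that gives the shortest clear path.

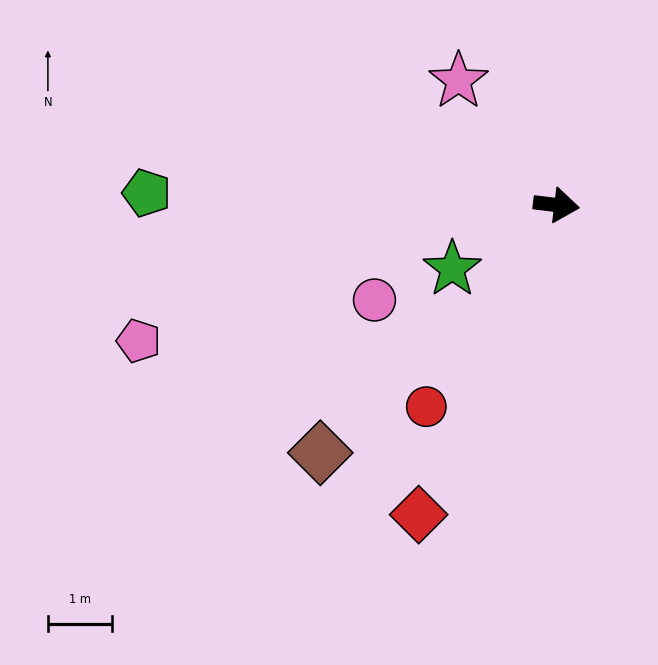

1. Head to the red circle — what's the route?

turn right 116°, forward 3.7 m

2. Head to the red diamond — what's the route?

turn right 107°, forward 5.3 m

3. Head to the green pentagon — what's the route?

turn right 175°, forward 6.4 m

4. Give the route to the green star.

turn right 142°, forward 1.9 m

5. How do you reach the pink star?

turn left 135°, forward 2.5 m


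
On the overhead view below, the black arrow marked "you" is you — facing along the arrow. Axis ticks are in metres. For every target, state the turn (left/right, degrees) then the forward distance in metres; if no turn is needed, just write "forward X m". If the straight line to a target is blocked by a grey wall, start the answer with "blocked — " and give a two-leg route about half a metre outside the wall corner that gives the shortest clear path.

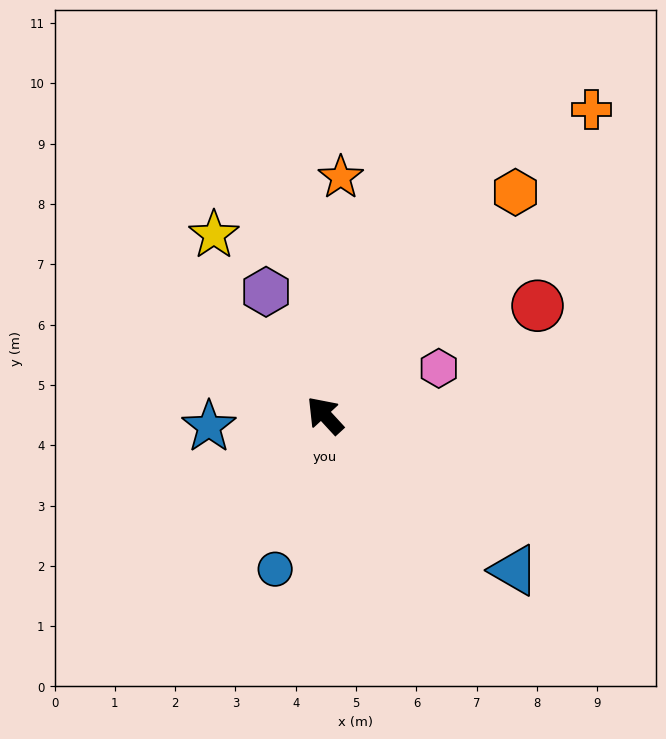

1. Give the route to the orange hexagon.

turn right 83°, forward 4.9 m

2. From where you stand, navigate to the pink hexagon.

turn right 110°, forward 2.0 m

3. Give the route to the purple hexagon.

turn right 17°, forward 2.3 m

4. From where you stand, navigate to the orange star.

turn right 46°, forward 4.0 m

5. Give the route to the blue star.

turn left 53°, forward 1.9 m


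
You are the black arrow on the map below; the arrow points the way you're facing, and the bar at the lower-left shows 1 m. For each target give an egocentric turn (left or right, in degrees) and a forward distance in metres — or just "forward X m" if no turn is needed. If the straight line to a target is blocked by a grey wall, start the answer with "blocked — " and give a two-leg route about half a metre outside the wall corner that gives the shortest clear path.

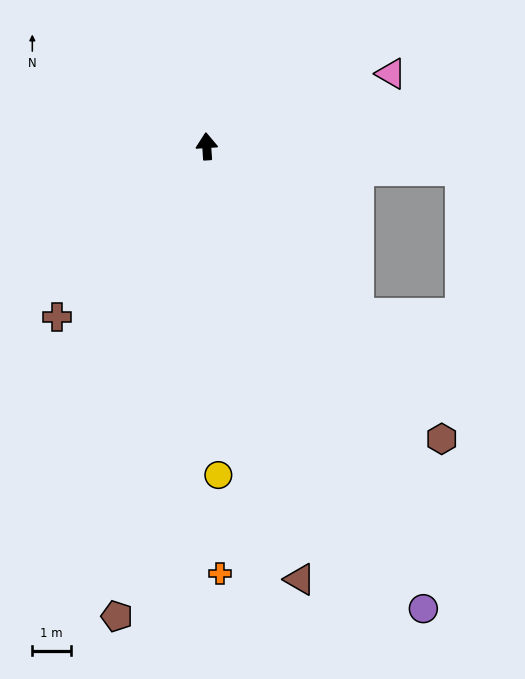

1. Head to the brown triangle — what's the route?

turn right 172°, forward 11.5 m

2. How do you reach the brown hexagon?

turn right 145°, forward 9.8 m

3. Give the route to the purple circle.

turn right 159°, forward 13.3 m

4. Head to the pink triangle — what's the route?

turn right 72°, forward 5.2 m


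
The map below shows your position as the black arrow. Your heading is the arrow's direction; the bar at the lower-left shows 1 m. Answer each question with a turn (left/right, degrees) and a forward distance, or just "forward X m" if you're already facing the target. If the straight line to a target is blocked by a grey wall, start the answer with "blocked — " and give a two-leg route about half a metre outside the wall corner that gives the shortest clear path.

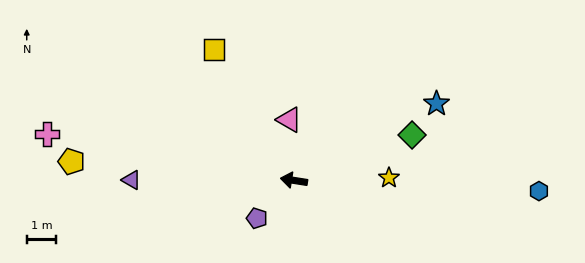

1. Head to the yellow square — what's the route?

turn right 50°, forward 5.2 m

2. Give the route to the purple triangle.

turn left 9°, forward 5.5 m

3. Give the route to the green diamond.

turn right 150°, forward 4.3 m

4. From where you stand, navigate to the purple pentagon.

turn left 55°, forward 1.8 m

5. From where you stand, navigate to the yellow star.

turn right 170°, forward 3.2 m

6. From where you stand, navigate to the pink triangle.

turn right 77°, forward 2.1 m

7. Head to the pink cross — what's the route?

forward 8.5 m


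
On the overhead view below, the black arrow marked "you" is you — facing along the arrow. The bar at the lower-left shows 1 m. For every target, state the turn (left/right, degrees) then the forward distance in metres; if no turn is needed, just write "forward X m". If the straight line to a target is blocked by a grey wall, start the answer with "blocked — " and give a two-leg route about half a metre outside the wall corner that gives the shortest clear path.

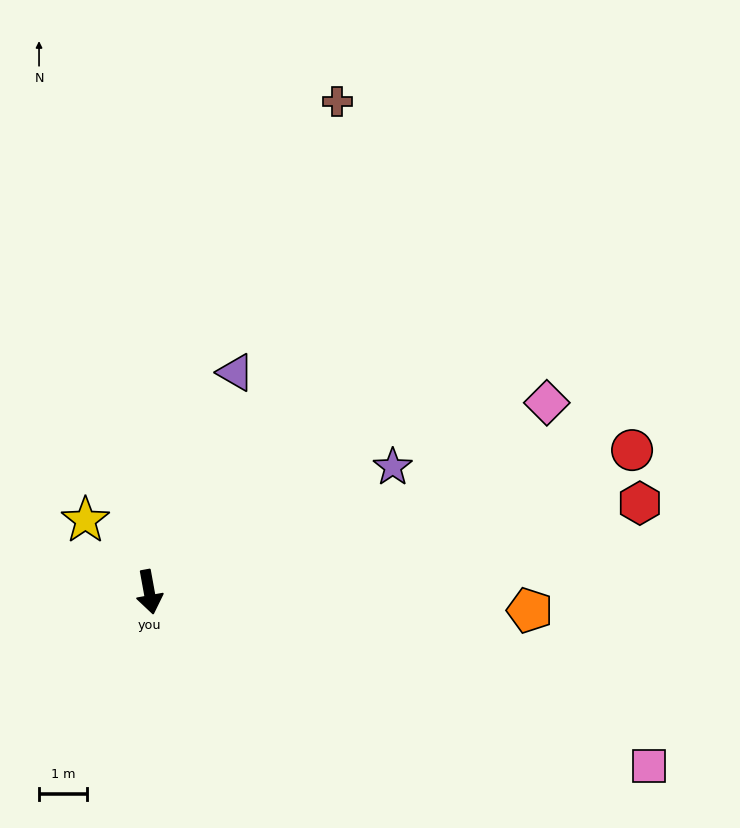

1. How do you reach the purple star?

turn left 107°, forward 5.7 m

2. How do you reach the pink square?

turn left 60°, forward 11.0 m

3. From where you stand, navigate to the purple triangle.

turn left 148°, forward 4.9 m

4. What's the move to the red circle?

turn left 96°, forward 10.5 m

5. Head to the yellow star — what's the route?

turn right 149°, forward 2.0 m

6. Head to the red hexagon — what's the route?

turn left 90°, forward 10.4 m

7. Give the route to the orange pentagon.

turn left 77°, forward 7.9 m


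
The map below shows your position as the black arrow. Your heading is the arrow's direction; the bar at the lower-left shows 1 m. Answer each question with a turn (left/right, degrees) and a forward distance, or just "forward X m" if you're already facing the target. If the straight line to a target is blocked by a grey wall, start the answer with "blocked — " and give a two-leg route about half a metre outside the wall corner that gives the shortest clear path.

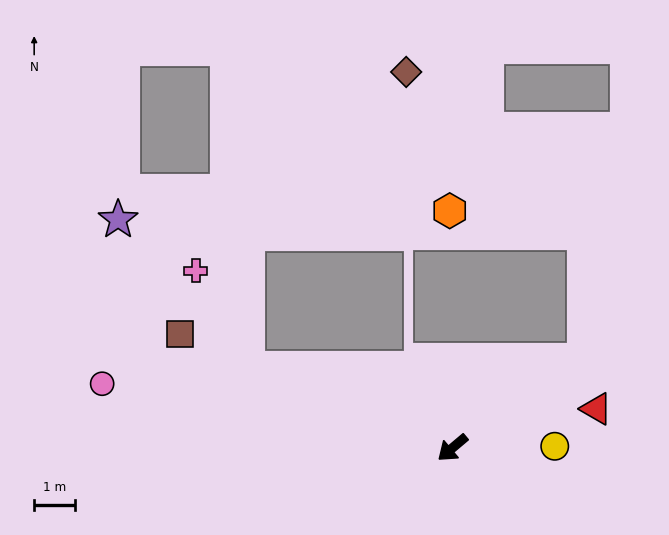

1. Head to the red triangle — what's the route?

turn left 155°, forward 3.6 m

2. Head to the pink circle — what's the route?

turn right 50°, forward 8.7 m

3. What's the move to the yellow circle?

turn left 141°, forward 2.5 m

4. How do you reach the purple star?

blocked — turn right 61°, forward 5.4 m, then turn right 28°, forward 4.8 m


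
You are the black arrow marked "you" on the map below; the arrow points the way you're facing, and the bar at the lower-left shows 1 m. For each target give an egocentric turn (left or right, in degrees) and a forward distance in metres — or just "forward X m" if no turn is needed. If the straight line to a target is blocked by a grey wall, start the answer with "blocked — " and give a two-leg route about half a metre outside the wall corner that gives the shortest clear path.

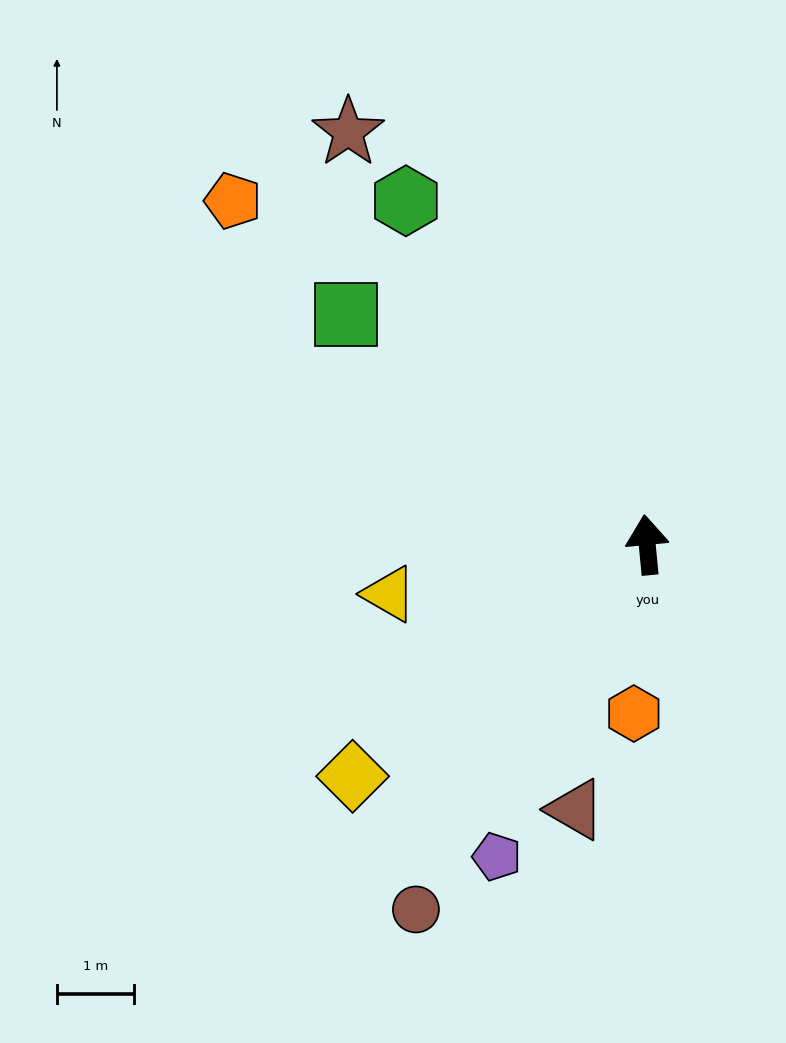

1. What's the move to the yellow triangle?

turn left 95°, forward 3.4 m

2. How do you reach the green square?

turn left 47°, forward 4.9 m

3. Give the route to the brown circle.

turn left 142°, forward 5.6 m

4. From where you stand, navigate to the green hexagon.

turn left 30°, forward 5.4 m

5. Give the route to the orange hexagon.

turn left 170°, forward 2.2 m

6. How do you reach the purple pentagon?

turn left 149°, forward 4.5 m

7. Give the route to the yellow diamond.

turn left 123°, forward 4.8 m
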